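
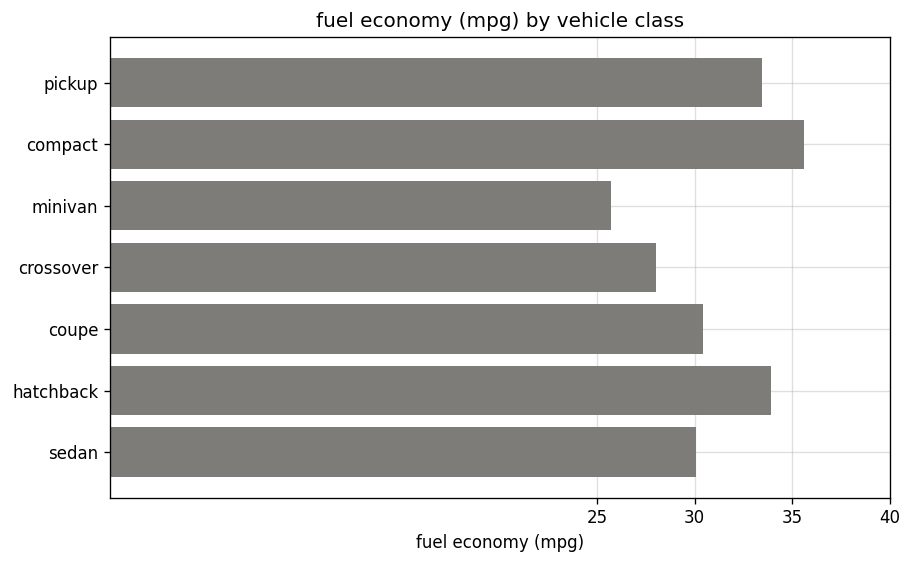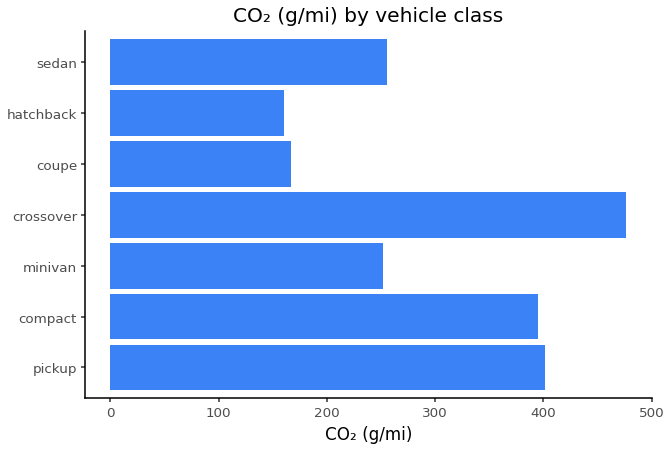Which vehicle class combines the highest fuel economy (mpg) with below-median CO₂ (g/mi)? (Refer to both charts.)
Chart 2 median CO₂ (g/mi) ≈ 250; below-median vehicle classes: minivan, coupe, hatchback. Among those, hatchback has the highest fuel economy (mpg) (≈ 35).

hatchback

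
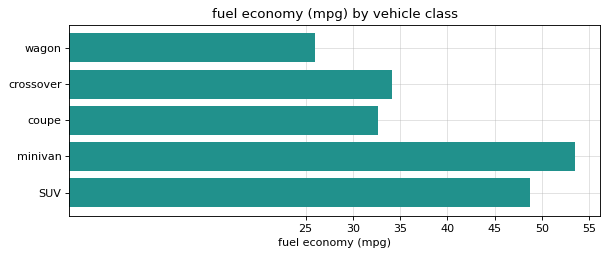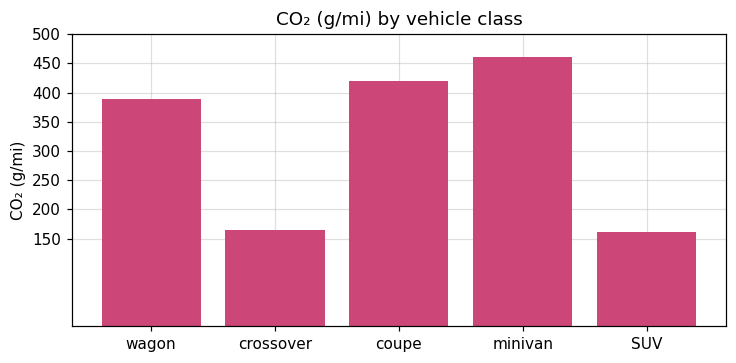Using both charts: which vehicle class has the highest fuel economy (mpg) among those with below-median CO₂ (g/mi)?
Chart 2 median CO₂ (g/mi) ≈ 400; below-median vehicle classes: crossover, SUV. Among those, SUV has the highest fuel economy (mpg) (≈ 50).

SUV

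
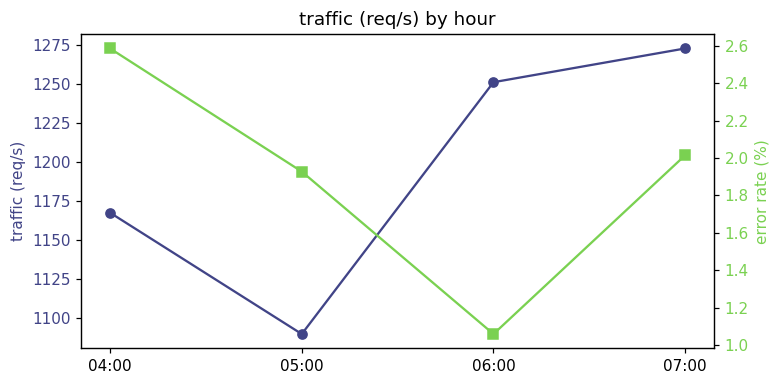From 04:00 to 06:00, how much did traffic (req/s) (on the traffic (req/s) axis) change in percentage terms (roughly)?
≈ +8.6%

04:00 ≈ 1160, 06:00 ≈ 1260; (1260 − 1160) / 1160 ≈ +8.6%.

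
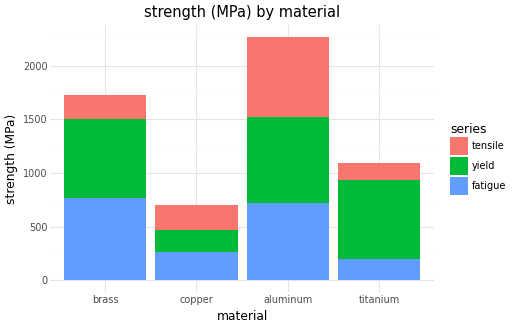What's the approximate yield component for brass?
yield top ≈ 1600, bottom ≈ 800; segment ≈ 800.

≈ 800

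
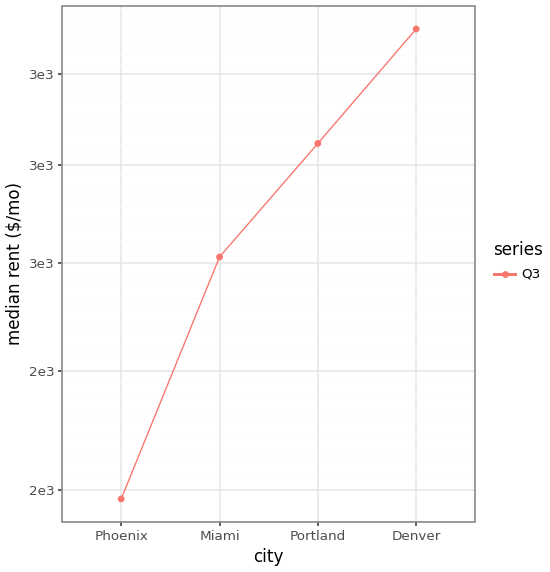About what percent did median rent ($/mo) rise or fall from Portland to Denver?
Portland ≈ 3100, Denver ≈ 3400; (3400 − 3100) / 3100 ≈ +9.7%.

≈ +9.7%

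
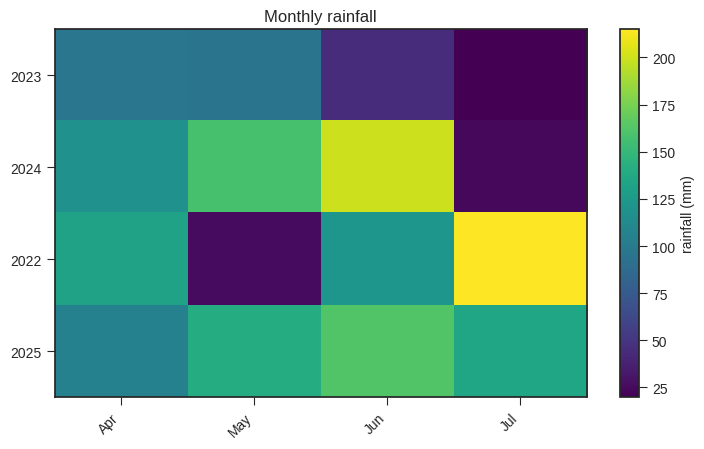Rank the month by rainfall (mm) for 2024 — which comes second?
Top 3 for 2024: Jun ≈ 200, May ≈ 160, Apr ≈ 120.

May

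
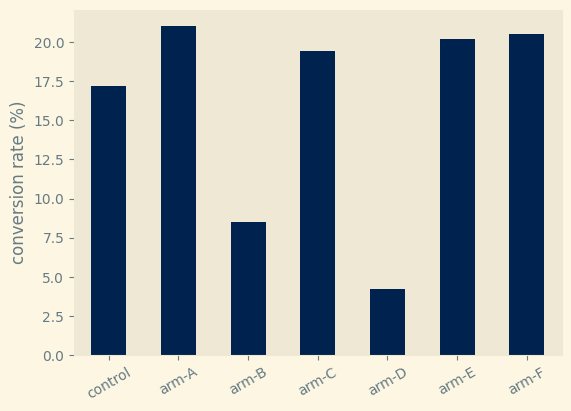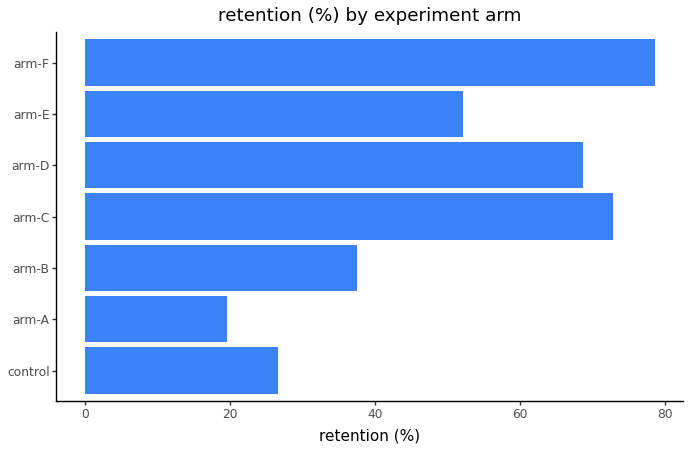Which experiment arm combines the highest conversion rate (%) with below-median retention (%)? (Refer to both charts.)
arm-A

Chart 2 median retention (%) ≈ 50; below-median experiment arms: control, arm-A, arm-B. Among those, arm-A has the highest conversion rate (%) (≈ 22).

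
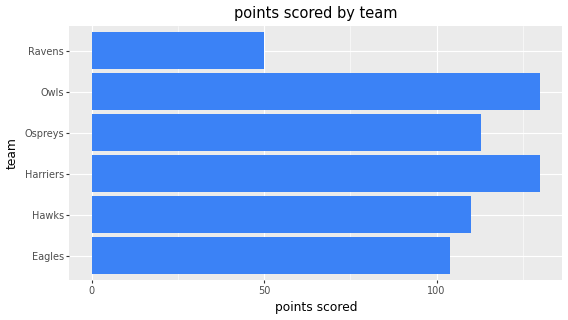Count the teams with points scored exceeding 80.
Above 80: Eagles, Hawks, Harriers, Ospreys, Owls.

5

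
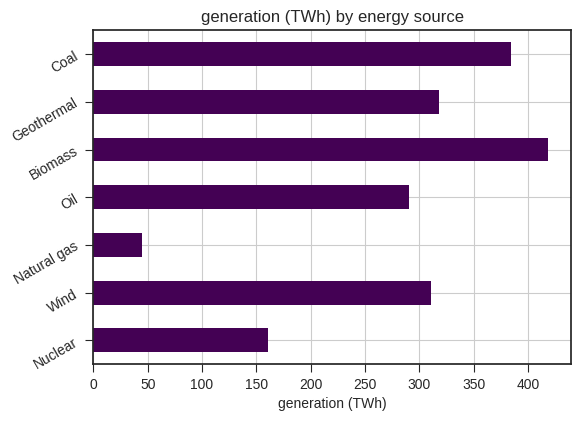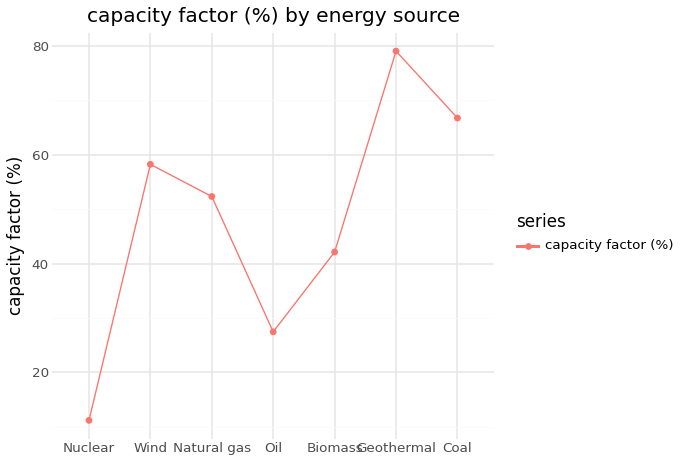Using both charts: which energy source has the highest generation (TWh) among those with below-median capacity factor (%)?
Chart 2 median capacity factor (%) ≈ 50; below-median energy sources: Nuclear, Oil, Biomass. Among those, Biomass has the highest generation (TWh) (≈ 400).

Biomass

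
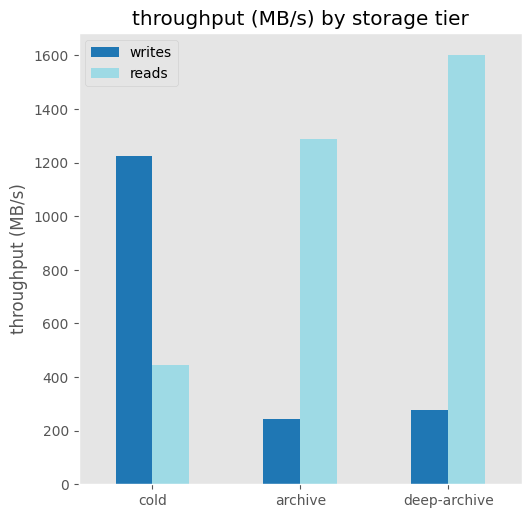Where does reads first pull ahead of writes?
cold: reads ≈ 400 vs writes ≈ 1200 (not yet); archive: reads ≈ 1200 vs writes ≈ 200 (first crossover).

archive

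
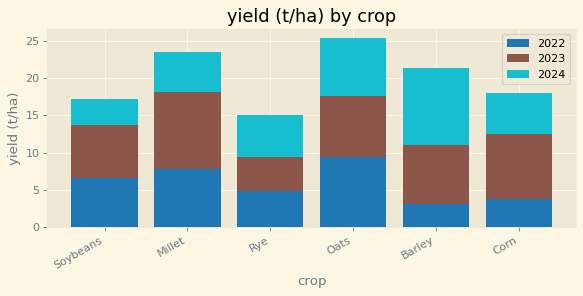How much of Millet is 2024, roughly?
2024 top ≈ 25, bottom ≈ 20; segment ≈ 5.

≈ 5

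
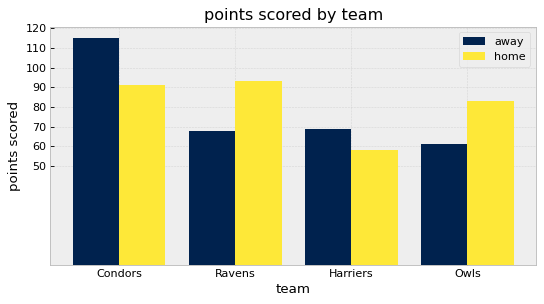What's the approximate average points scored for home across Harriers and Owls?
≈ 70

(60 + 80) / 2 ≈ 70.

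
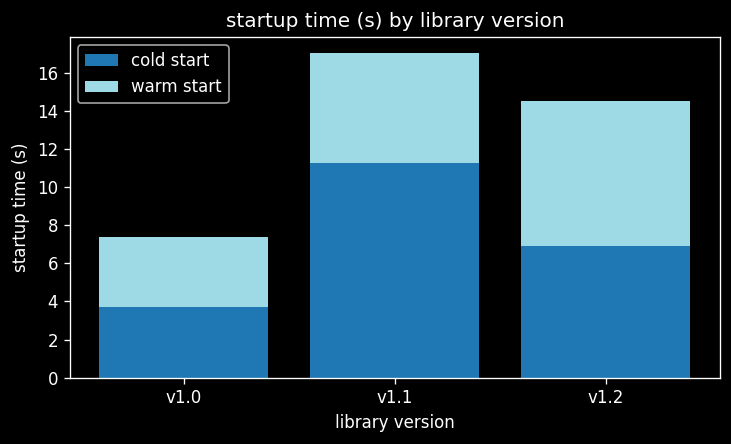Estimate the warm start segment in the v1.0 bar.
warm start top ≈ 8, bottom ≈ 4; segment ≈ 4.

≈ 4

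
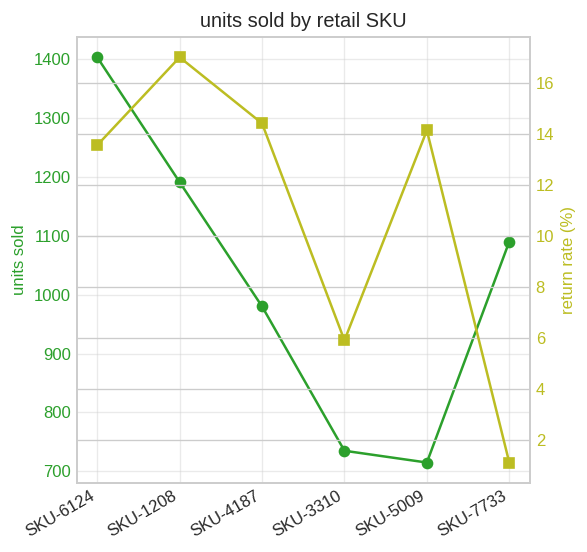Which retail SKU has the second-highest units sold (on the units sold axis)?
SKU-1208

Top 3 (on the units sold axis): SKU-6124 ≈ 1400, SKU-1208 ≈ 1200, SKU-7733 ≈ 1100.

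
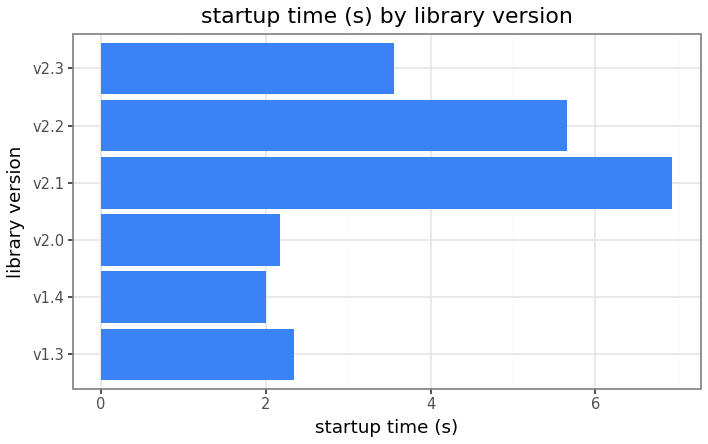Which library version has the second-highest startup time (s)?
Top 3: v2.1 ≈ 7, v2.2 ≈ 6, v2.3 ≈ 4.

v2.2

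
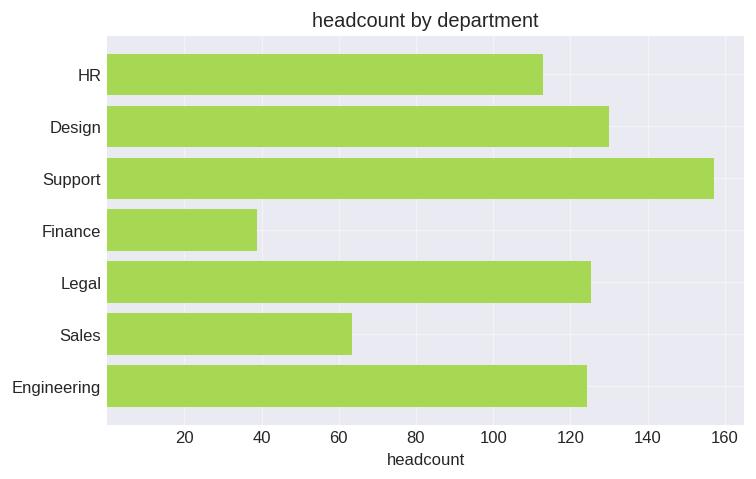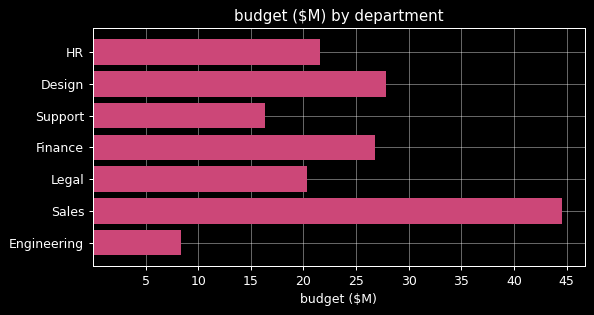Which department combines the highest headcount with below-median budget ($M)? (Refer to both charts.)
Support

Chart 2 median budget ($M) ≈ 20; below-median departments: Support, Legal, Engineering. Among those, Support has the highest headcount (≈ 160).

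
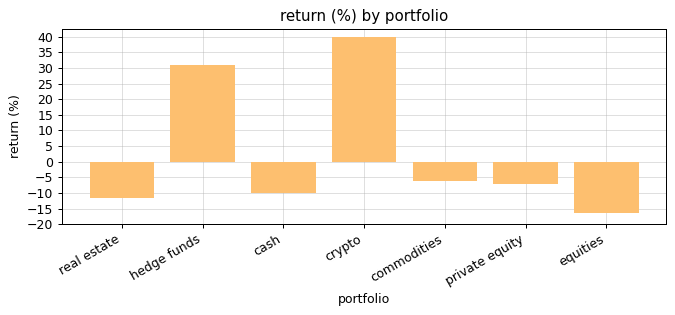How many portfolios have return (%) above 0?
2

Above 0: hedge funds, crypto.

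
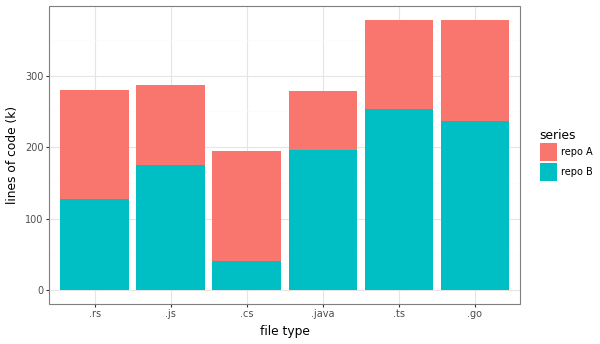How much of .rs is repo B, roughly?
repo B top ≈ 150, bottom ≈ 0; segment ≈ 150.

≈ 150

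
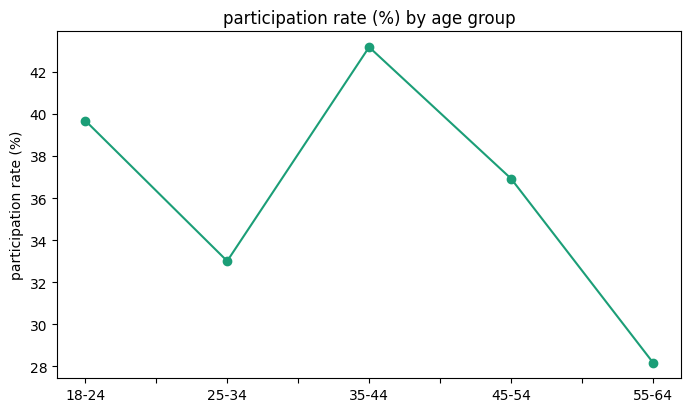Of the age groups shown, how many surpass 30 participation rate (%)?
Above 30: 18-24, 25-34, 35-44, 45-54.

4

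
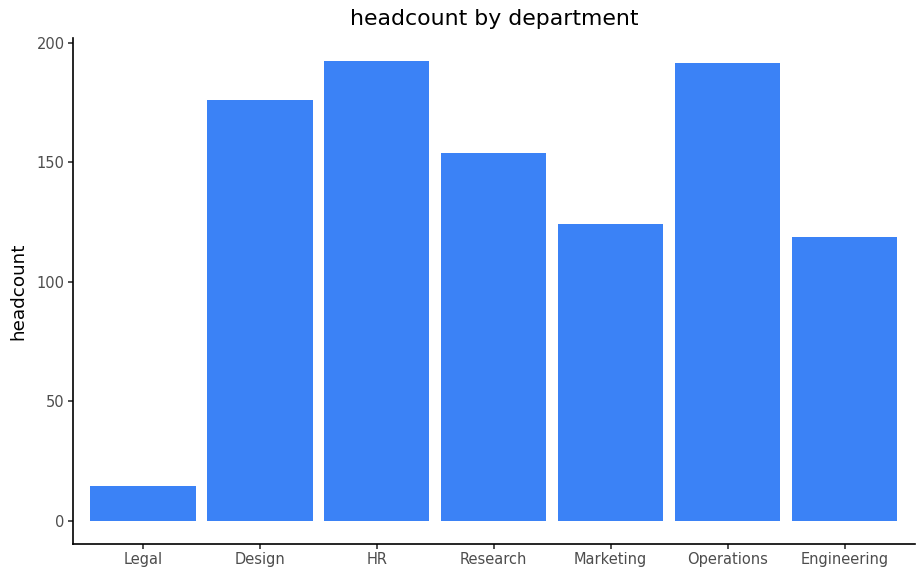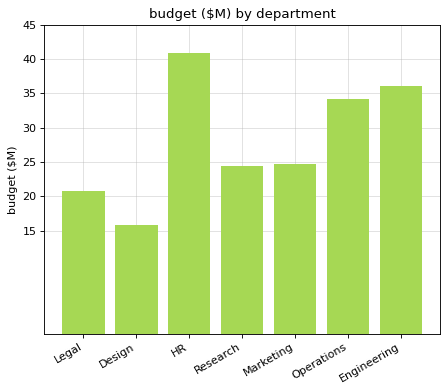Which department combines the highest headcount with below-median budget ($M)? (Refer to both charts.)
Design

Chart 2 median budget ($M) ≈ 25; below-median departments: Legal, Design, Research. Among those, Design has the highest headcount (≈ 180).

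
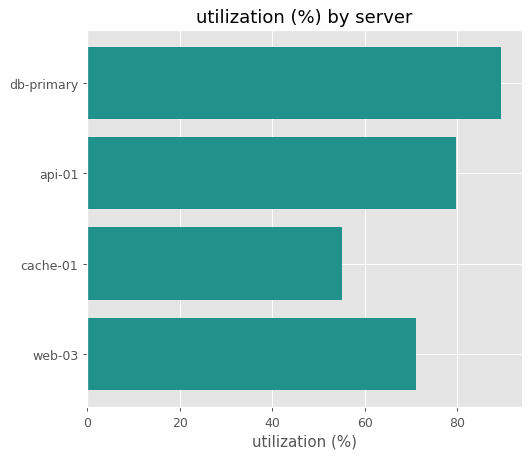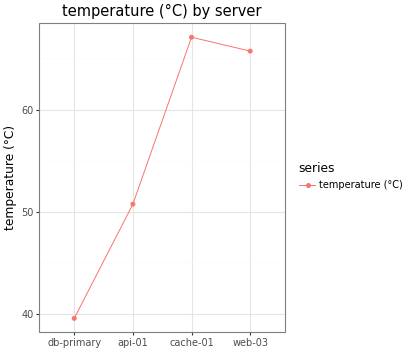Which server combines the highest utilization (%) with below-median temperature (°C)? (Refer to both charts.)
Chart 2 median temperature (°C) ≈ 60; below-median servers: db-primary, api-01. Among those, db-primary has the highest utilization (%) (≈ 90).

db-primary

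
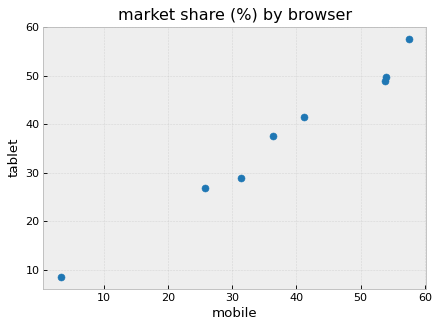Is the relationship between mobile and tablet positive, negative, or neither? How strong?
Points are positively correlated; strong (|r| ≈ 1.0).

positive, strong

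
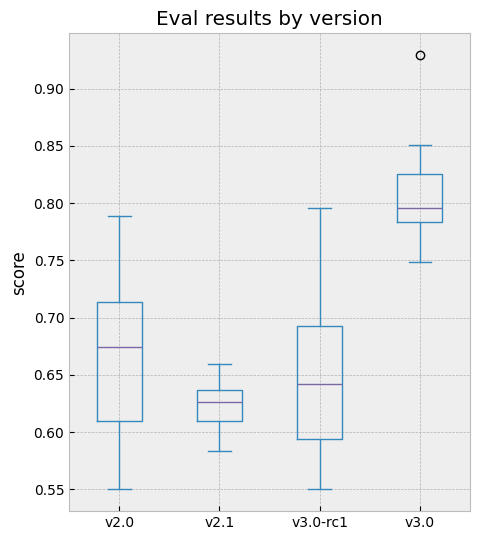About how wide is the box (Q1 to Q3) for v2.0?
Q3 ≈ 0.72, Q1 ≈ 0.60; IQR ≈ 0.12.

≈ 0.12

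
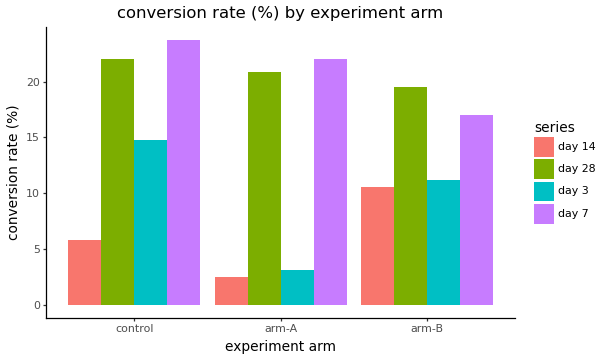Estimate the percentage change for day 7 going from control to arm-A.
≈ -8.3%

control ≈ 24, arm-A ≈ 22; (22 − 24) / 24 ≈ -8.3%.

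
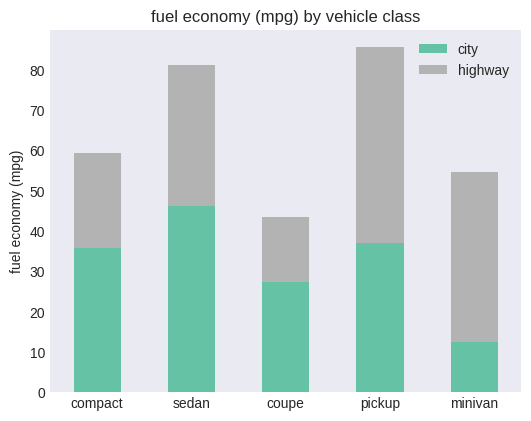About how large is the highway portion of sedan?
≈ 30

highway top ≈ 80, bottom ≈ 50; segment ≈ 30.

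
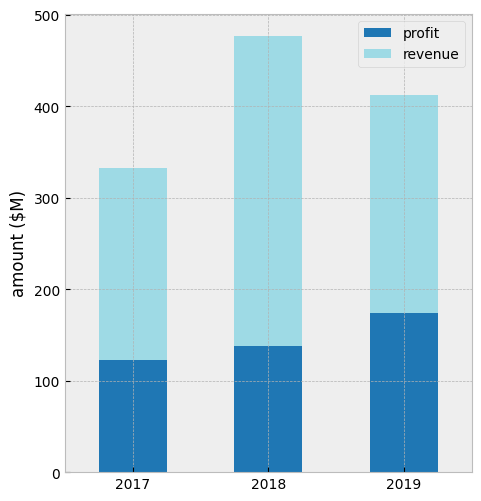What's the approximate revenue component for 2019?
≈ 250

revenue top ≈ 400, bottom ≈ 150; segment ≈ 250.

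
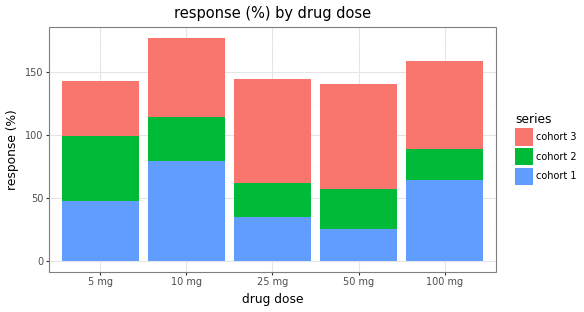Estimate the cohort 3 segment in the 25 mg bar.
≈ 80

cohort 3 top ≈ 140, bottom ≈ 60; segment ≈ 80.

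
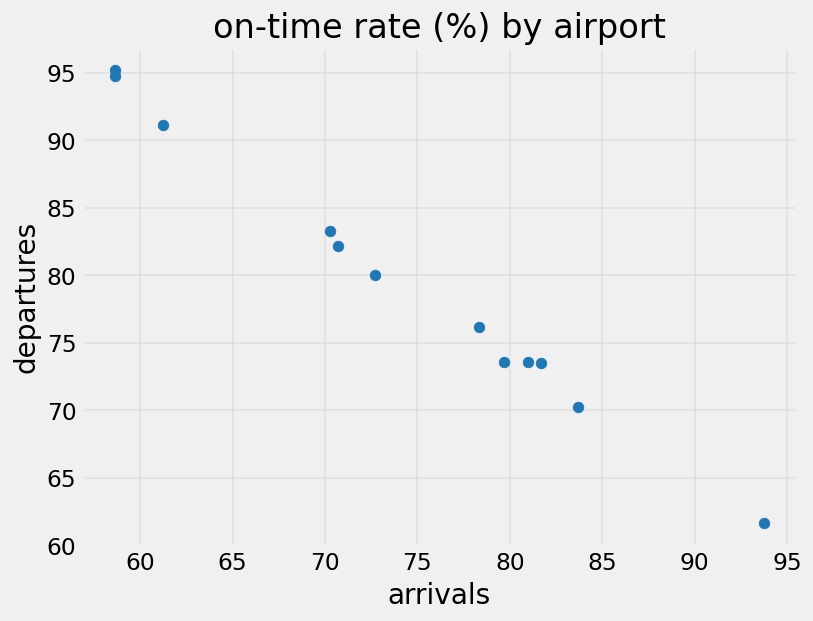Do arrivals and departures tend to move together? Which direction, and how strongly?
negative, strong

Points are negatively correlated; strong (|r| ≈ 1.0).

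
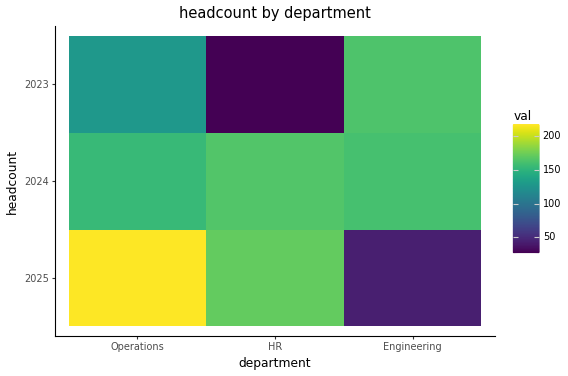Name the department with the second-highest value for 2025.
HR

Top 3 for 2025: Operations ≈ 220, HR ≈ 180, Engineering ≈ 40.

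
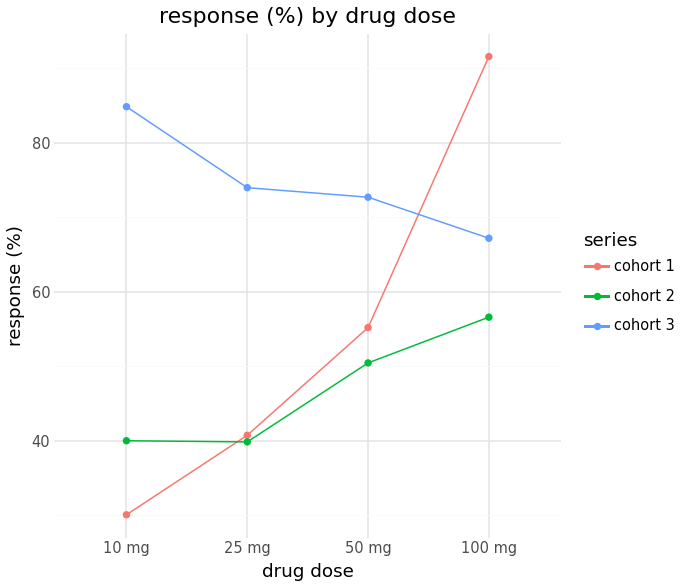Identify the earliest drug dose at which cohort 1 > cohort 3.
50 mg: cohort 1 ≈ 60 vs cohort 3 ≈ 70 (not yet); 100 mg: cohort 1 ≈ 90 vs cohort 3 ≈ 70 (first crossover).

100 mg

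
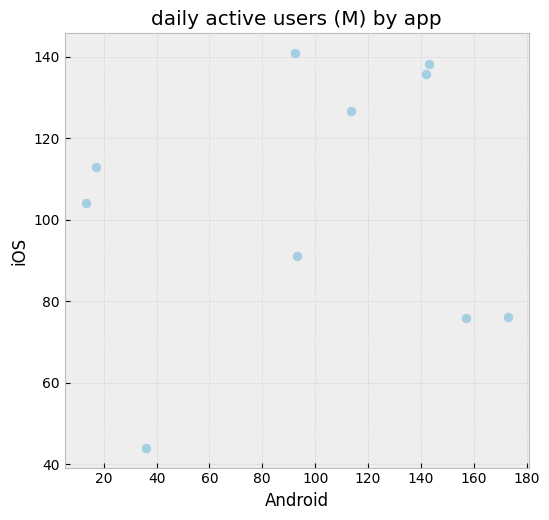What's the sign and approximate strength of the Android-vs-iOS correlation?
Points are roughly uncorrelated; weak (|r| ≈ 0.1).

no clear correlation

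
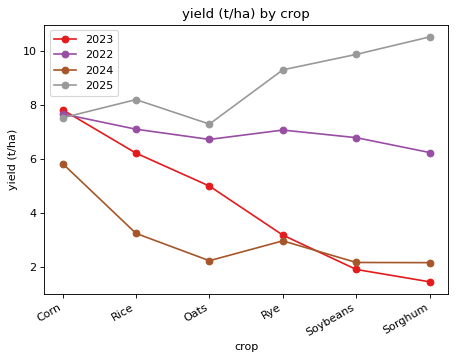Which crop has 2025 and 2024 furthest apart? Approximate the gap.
Sorghum, ≈ 9 t/ha

Sorghum: 2025 ≈ 11, 2024 ≈ 2 → gap ≈ 9. Next-largest (Soybeans) is only ≈ 8.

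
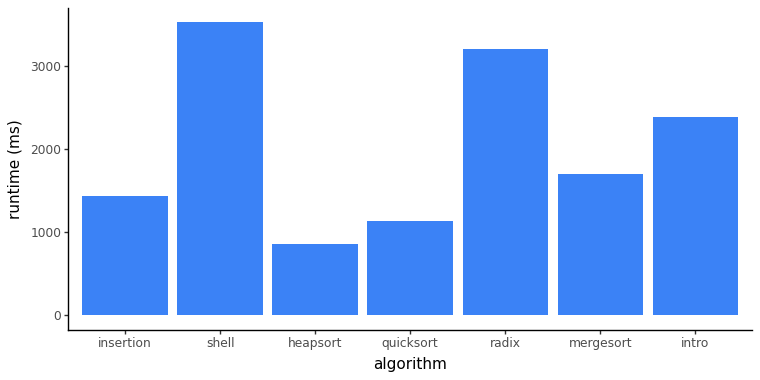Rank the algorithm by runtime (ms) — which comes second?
radix

Top 3: shell ≈ 3500, radix ≈ 3000, intro ≈ 2500.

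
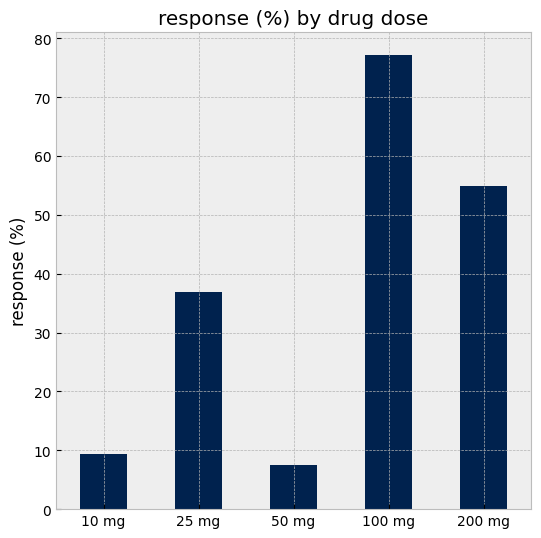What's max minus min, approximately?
≈ 70

Max 100 mg ≈ 80, min 50 mg ≈ 10; range ≈ 70.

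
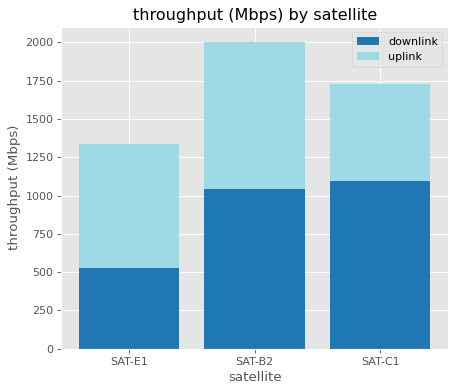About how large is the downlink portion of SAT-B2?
downlink top ≈ 1000, bottom ≈ 0; segment ≈ 1000.

≈ 1000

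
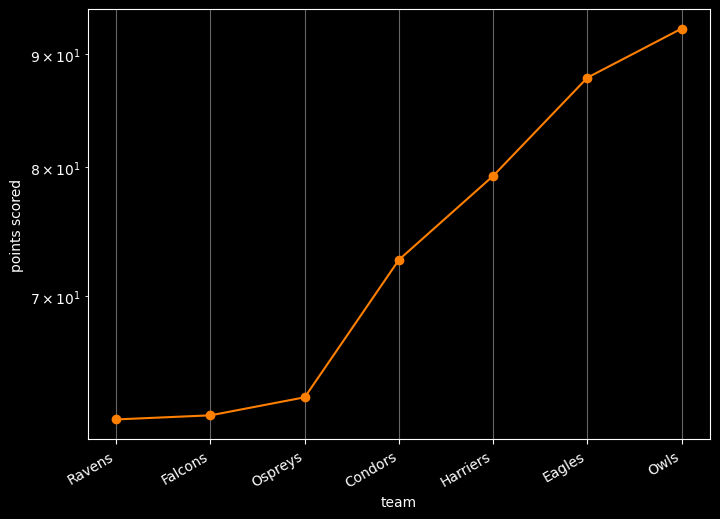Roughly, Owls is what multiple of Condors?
≈ 1.2×

Owls ≈ 90, Condors ≈ 75; 90/75 ≈ 1.2.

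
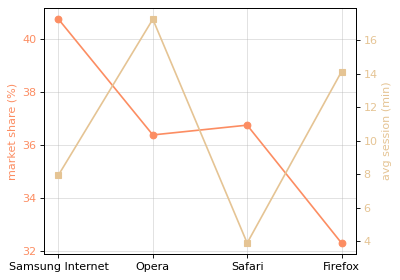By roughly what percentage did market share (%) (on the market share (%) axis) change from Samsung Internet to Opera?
Samsung Internet ≈ 41, Opera ≈ 36; (36 − 41) / 41 ≈ -12.2%.

≈ -12.2%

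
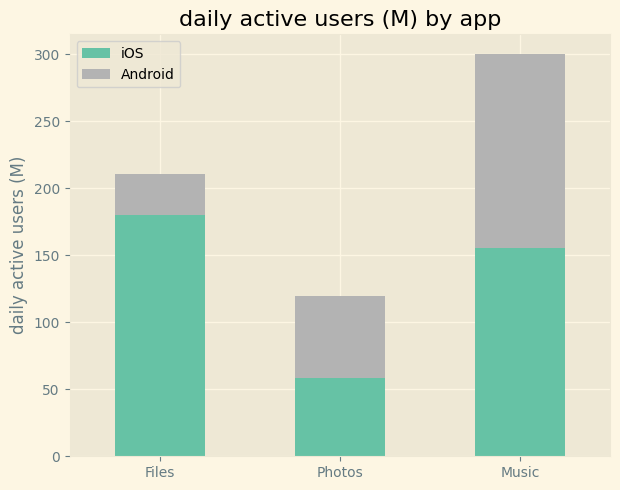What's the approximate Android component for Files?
≈ 25

Android top ≈ 200, bottom ≈ 175; segment ≈ 25.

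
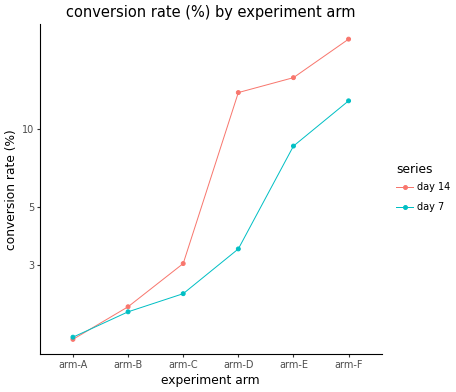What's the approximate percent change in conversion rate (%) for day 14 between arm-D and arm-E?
arm-D ≈ 14, arm-E ≈ 16; (16 − 14) / 14 ≈ +14.3%.

≈ +14.3%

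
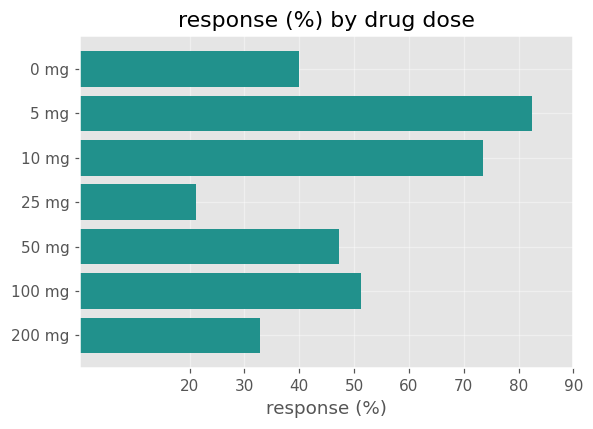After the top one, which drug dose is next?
10 mg

Top 3: 5 mg ≈ 80, 10 mg ≈ 70, 100 mg ≈ 50.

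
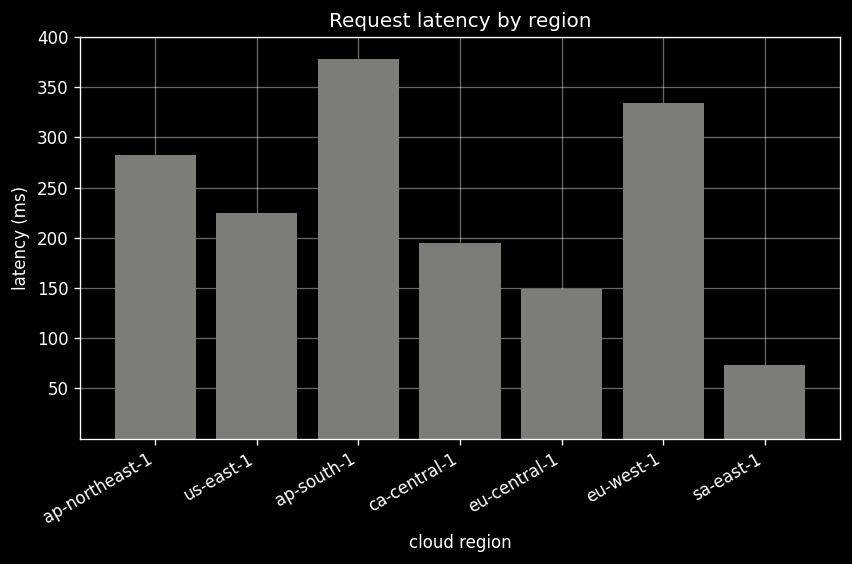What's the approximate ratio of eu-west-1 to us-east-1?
eu-west-1 ≈ 350, us-east-1 ≈ 250; 350/250 ≈ 1.4.

≈ 1.4×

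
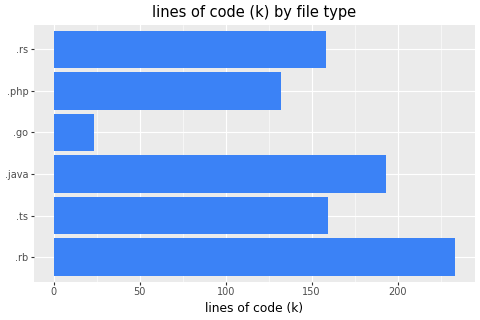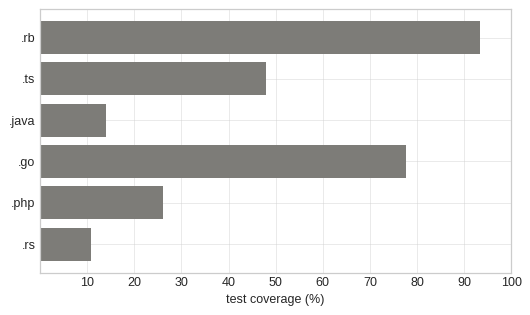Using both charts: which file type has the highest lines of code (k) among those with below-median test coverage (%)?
.java

Chart 2 median test coverage (%) ≈ 40; below-median file types: .java, .php, .rs. Among those, .java has the highest lines of code (k) (≈ 200).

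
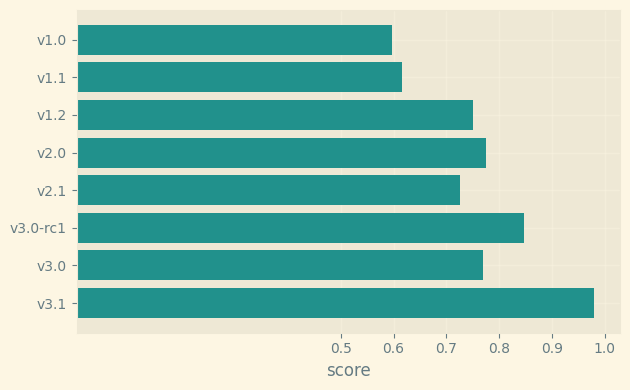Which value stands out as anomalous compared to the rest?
v3.1

v3.1 ≈ 1.0; the rest sit between ≈ 0.6 and ≈ 0.8.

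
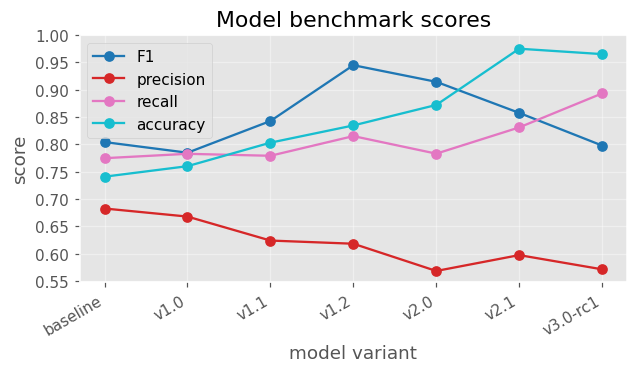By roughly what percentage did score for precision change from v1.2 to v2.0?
≈ -8.3%

v1.2 ≈ 0.60, v2.0 ≈ 0.55; (0.55 − 0.60) / 0.60 ≈ -8.3%.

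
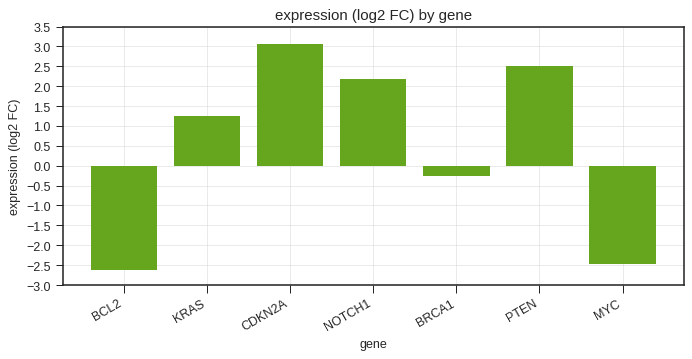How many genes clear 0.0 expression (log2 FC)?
4

Above 0.0: KRAS, CDKN2A, NOTCH1, PTEN.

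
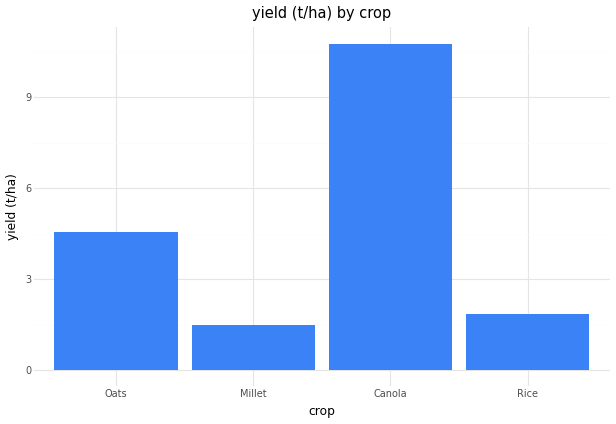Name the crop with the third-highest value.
Rice

Top 4: Canola ≈ 11, Oats ≈ 5, Rice ≈ 2, Millet ≈ 1.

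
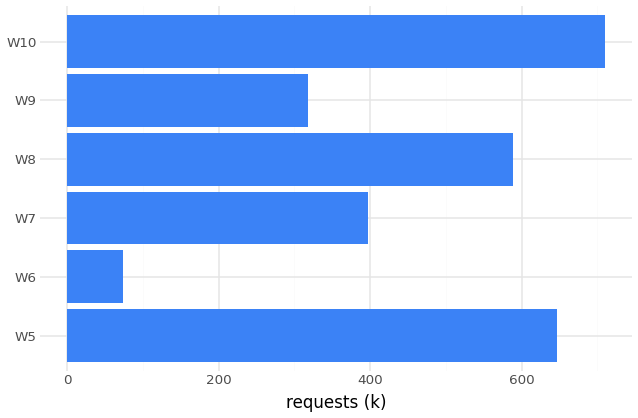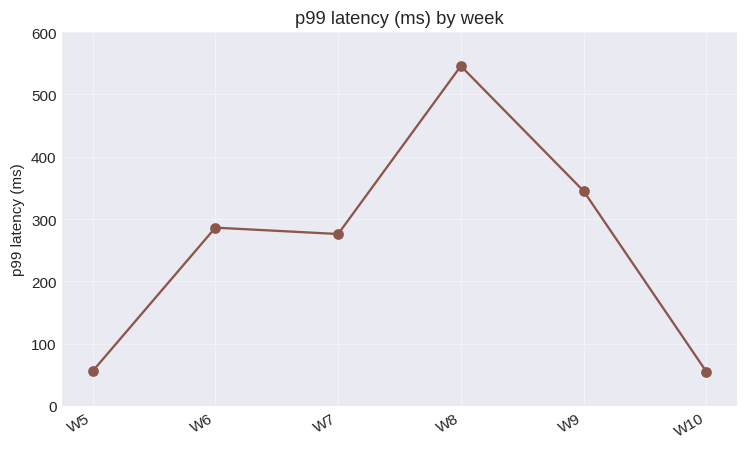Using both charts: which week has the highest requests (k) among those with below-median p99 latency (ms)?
Chart 2 median p99 latency (ms) ≈ 300; below-median weeks: W5, W7, W10. Among those, W10 has the highest requests (k) (≈ 700).

W10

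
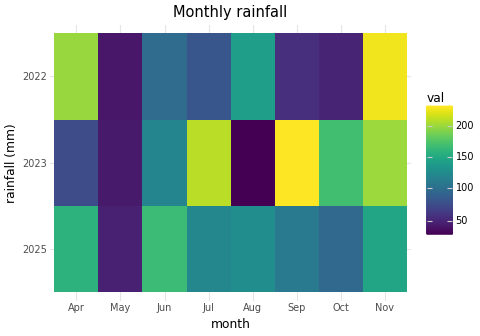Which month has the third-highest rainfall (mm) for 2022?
Aug

Top 4 for 2022: Nov ≈ 220, Apr ≈ 200, Aug ≈ 140, Jun ≈ 100.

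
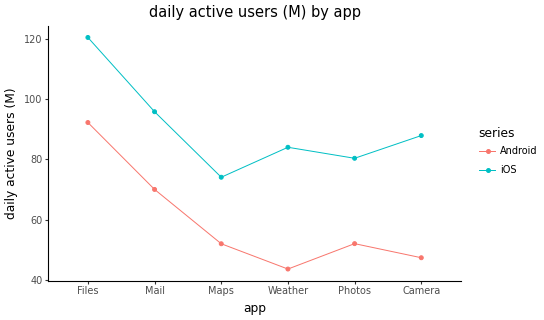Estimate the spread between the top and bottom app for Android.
Max Files ≈ 90, min Weather ≈ 40; range ≈ 50.

≈ 50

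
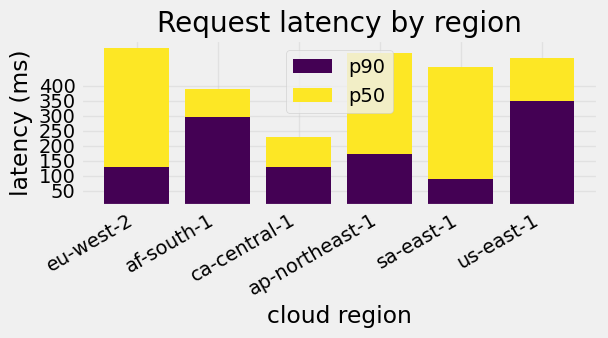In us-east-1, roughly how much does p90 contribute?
p90 top ≈ 350, bottom ≈ 0; segment ≈ 350.

≈ 350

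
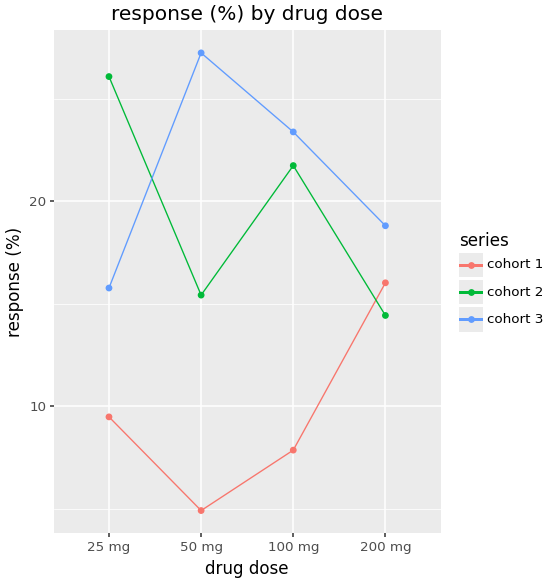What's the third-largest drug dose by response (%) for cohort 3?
Top 4 for cohort 3: 50 mg ≈ 28, 100 mg ≈ 24, 200 mg ≈ 18, 25 mg ≈ 16.

200 mg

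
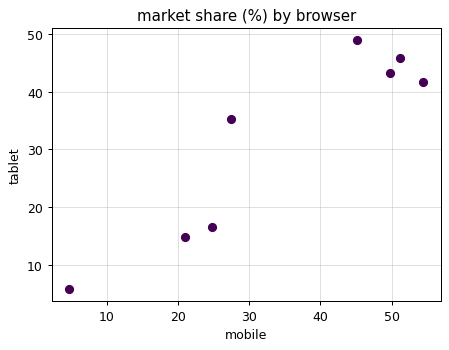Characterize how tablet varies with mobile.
Points are positively correlated; strong (|r| ≈ 0.9).

positive, strong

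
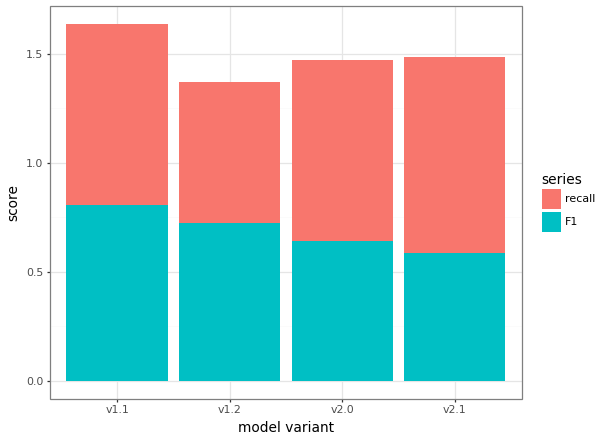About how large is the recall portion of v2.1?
recall top ≈ 1.4, bottom ≈ 0.6; segment ≈ 0.8.

≈ 0.8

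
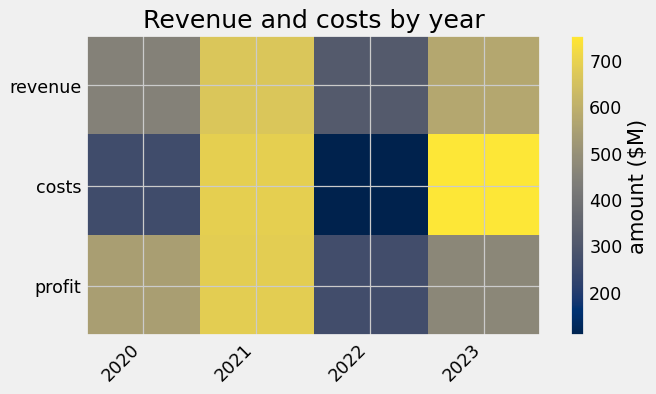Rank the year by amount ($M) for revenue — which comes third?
2020

Top 4 for revenue: 2021 ≈ 700, 2023 ≈ 600, 2020 ≈ 500, 2022 ≈ 300.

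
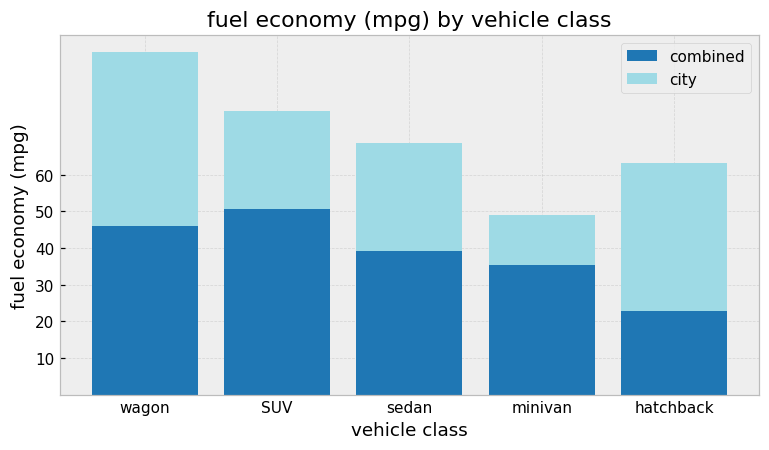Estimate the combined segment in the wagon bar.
combined top ≈ 50, bottom ≈ 0; segment ≈ 50.

≈ 50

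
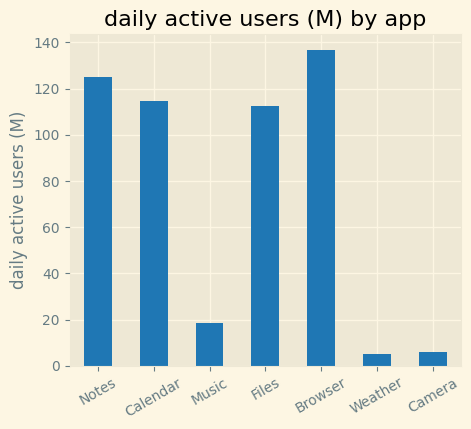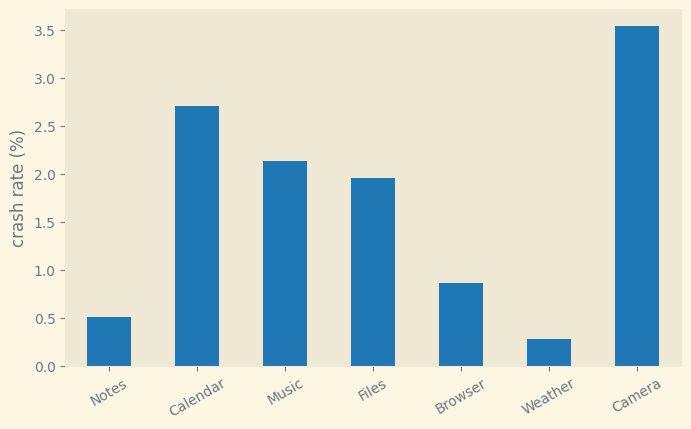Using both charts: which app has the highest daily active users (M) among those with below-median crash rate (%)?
Chart 2 median crash rate (%) ≈ 2; below-median apps: Notes, Browser, Weather. Among those, Browser has the highest daily active users (M) (≈ 140).

Browser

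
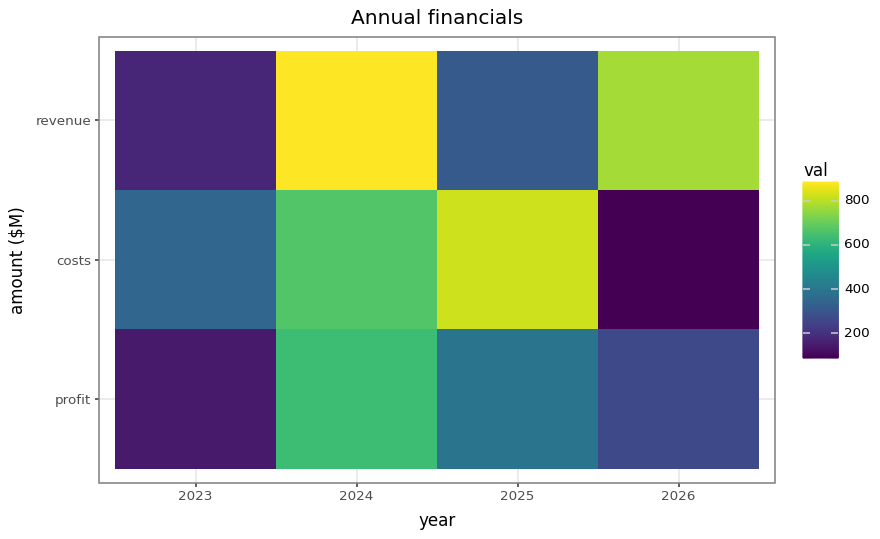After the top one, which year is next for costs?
2024

Top 3 for costs: 2025 ≈ 800, 2024 ≈ 700, 2023 ≈ 300.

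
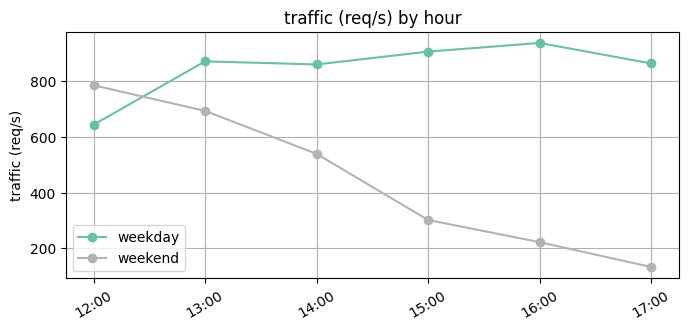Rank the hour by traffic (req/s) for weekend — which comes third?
14:00

Top 4 for weekend: 12:00 ≈ 800, 13:00 ≈ 700, 14:00 ≈ 500, 15:00 ≈ 300.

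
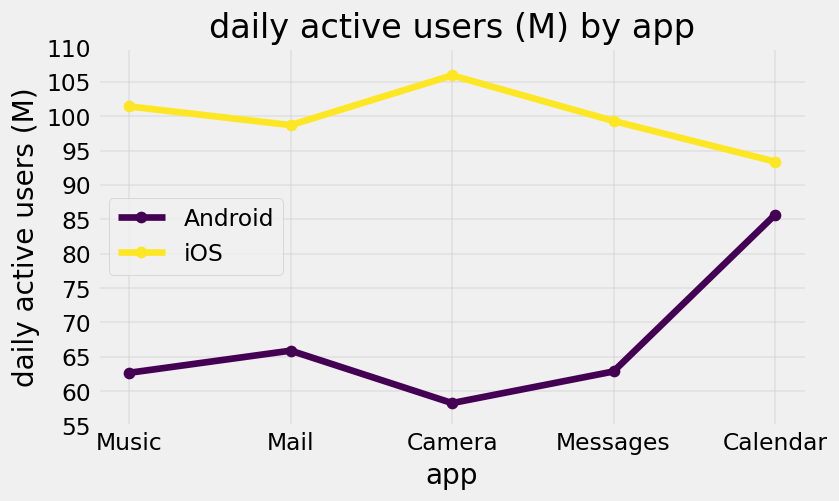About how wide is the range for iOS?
≈ 10

Max Camera ≈ 105, min Calendar ≈ 95; range ≈ 10.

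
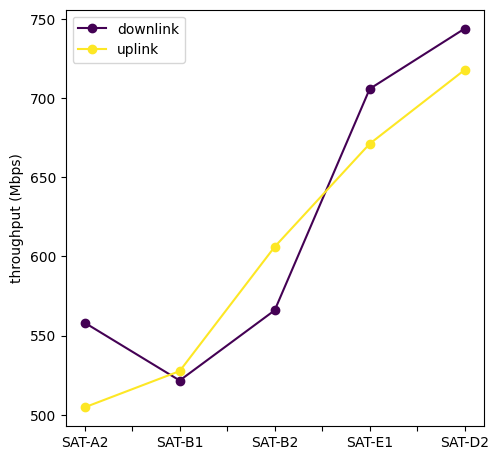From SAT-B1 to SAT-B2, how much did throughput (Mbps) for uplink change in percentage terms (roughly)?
≈ +15.4%

SAT-B1 ≈ 520, SAT-B2 ≈ 600; (600 − 520) / 520 ≈ +15.4%.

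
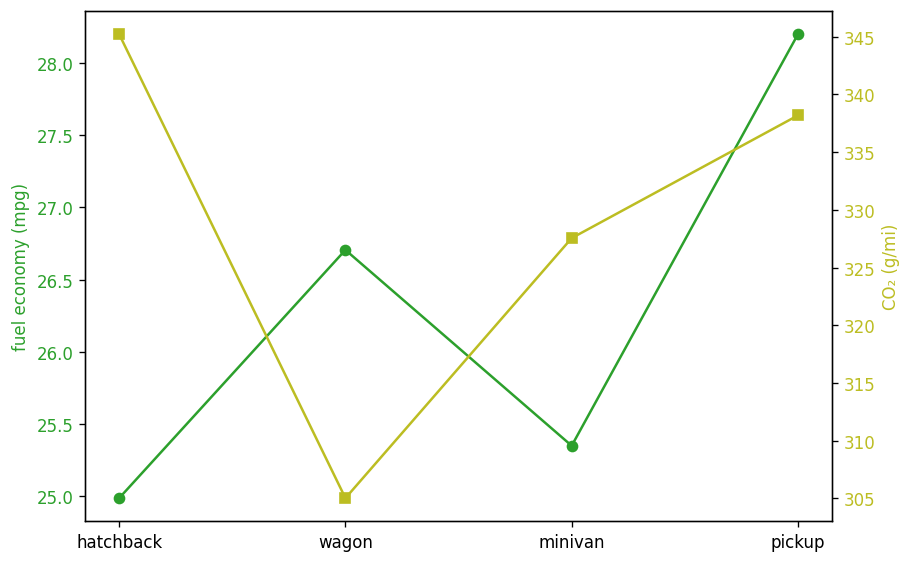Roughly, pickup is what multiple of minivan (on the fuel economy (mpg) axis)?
≈ 1.1×

pickup ≈ 28.0, minivan ≈ 25.5; 28.0/25.5 ≈ 1.1.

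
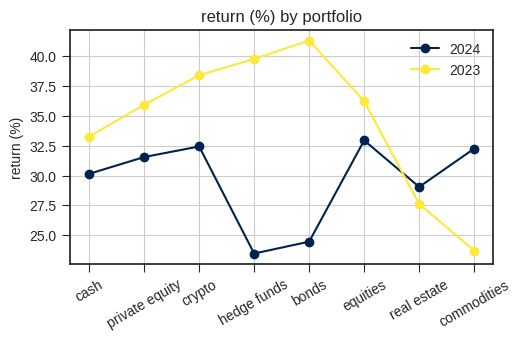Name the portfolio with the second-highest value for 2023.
hedge funds

Top 3 for 2023: bonds ≈ 42, hedge funds ≈ 40, crypto ≈ 38.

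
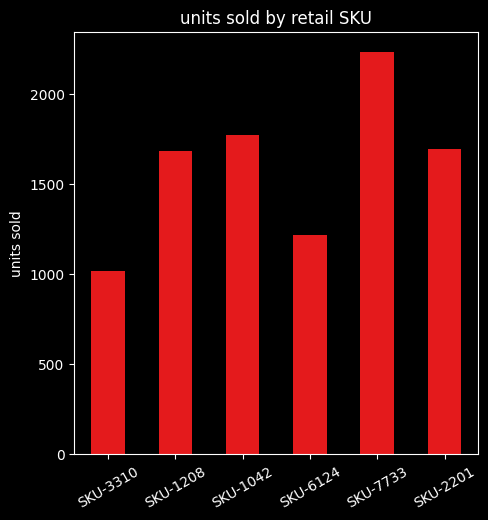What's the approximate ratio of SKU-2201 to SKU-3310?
SKU-2201 ≈ 1600, SKU-3310 ≈ 1000; 1600/1000 ≈ 1.6.

≈ 1.6×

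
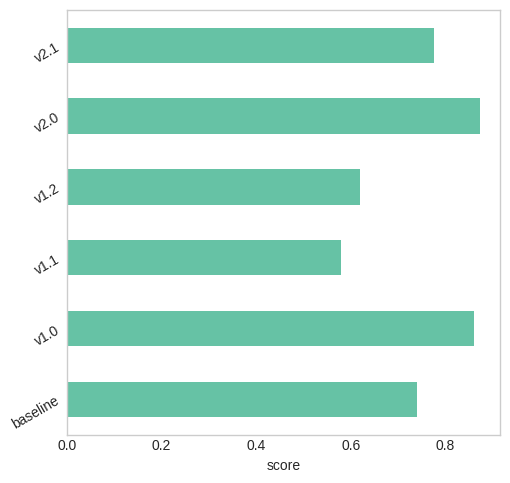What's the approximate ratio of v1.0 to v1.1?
v1.0 ≈ 0.9, v1.1 ≈ 0.6; 0.9/0.6 ≈ 1.5.

≈ 1.5×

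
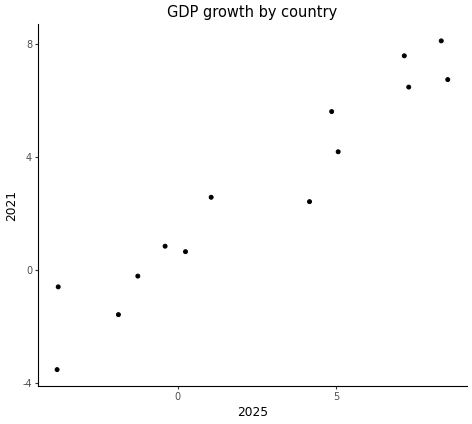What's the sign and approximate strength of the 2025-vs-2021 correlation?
positive, strong

Points are positively correlated; strong (|r| ≈ 1.0).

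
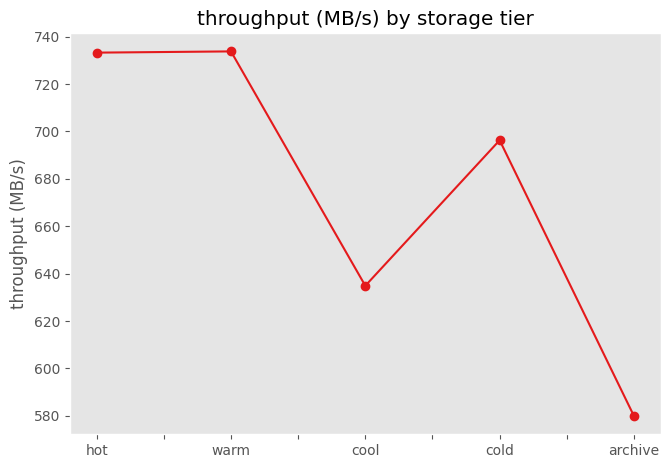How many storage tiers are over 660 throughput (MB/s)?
3

Above 660: hot, warm, cold.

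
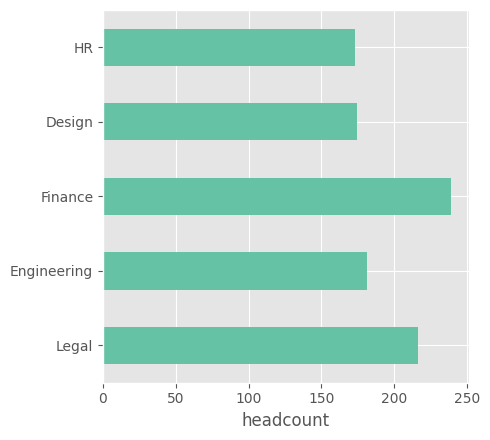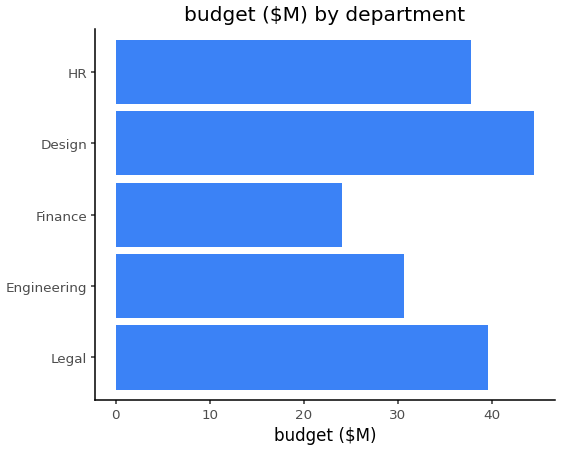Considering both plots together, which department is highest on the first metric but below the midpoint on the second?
Chart 2 median budget ($M) ≈ 40; below-median departments: Engineering, Finance. Among those, Finance has the highest headcount (≈ 250).

Finance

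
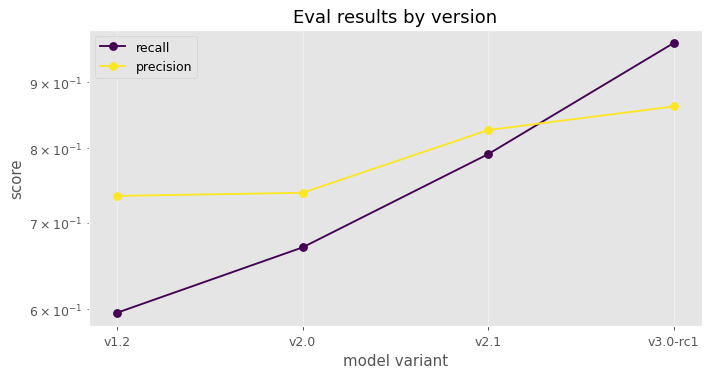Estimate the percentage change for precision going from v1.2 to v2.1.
≈ +13.3%

v1.2 ≈ 0.75, v2.1 ≈ 0.85; (0.85 − 0.75) / 0.75 ≈ +13.3%.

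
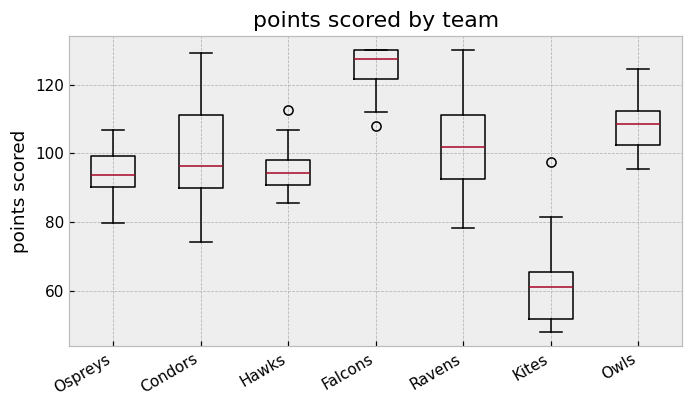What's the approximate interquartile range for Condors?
Q3 ≈ 110, Q1 ≈ 90; IQR ≈ 20.

≈ 20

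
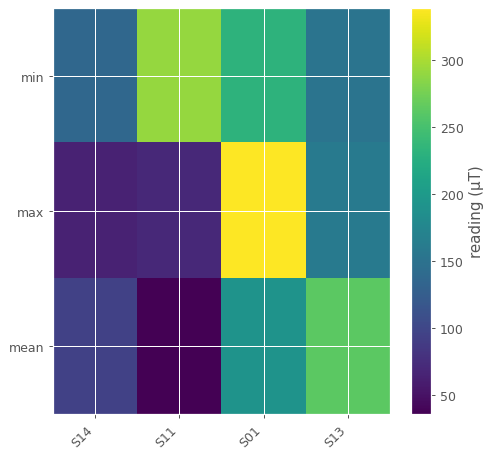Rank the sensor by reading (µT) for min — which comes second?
Top 3 for min: S11 ≈ 300, S01 ≈ 250, S13 ≈ 150.

S01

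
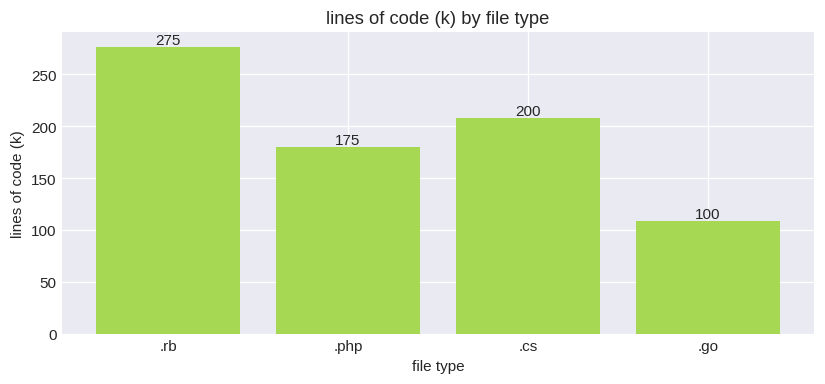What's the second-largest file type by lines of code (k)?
.cs

Top 3: .rb ≈ 275, .cs ≈ 200, .php ≈ 175.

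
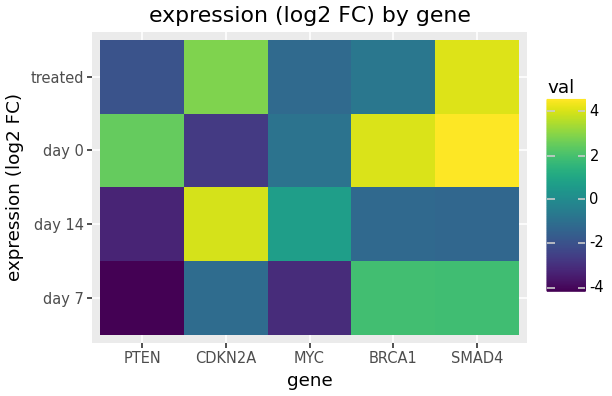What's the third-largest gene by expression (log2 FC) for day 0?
Top 4 for day 0: SMAD4 ≈ 5, BRCA1 ≈ 4, PTEN ≈ 2, MYC ≈ -1.

PTEN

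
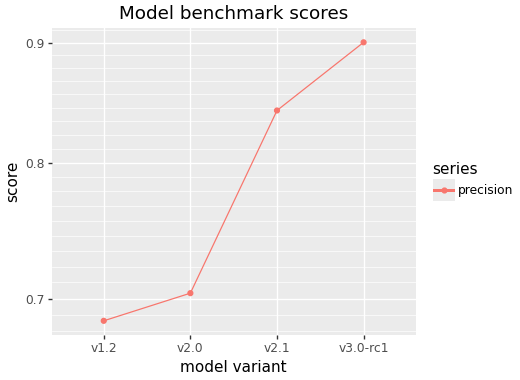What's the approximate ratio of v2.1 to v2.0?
≈ 1.2×

v2.1 ≈ 0.84, v2.0 ≈ 0.70; 0.84/0.70 ≈ 1.2.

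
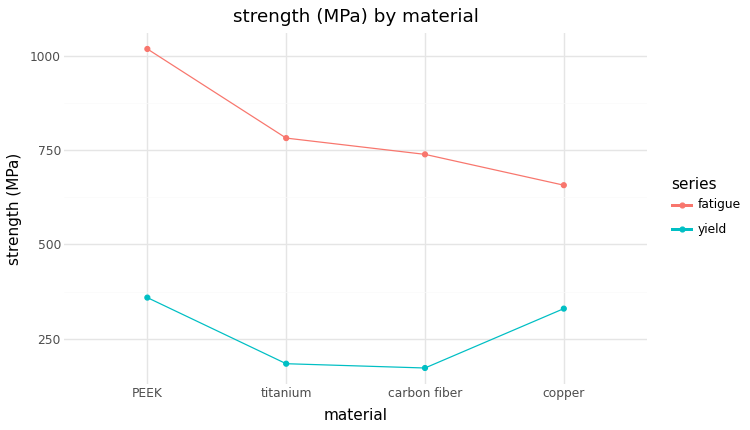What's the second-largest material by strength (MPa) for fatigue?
titanium

Top 3 for fatigue: PEEK ≈ 1000, titanium ≈ 800, carbon fiber ≈ 700.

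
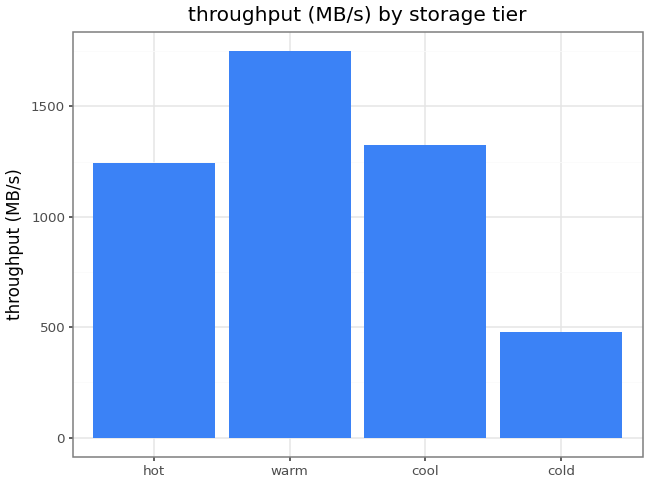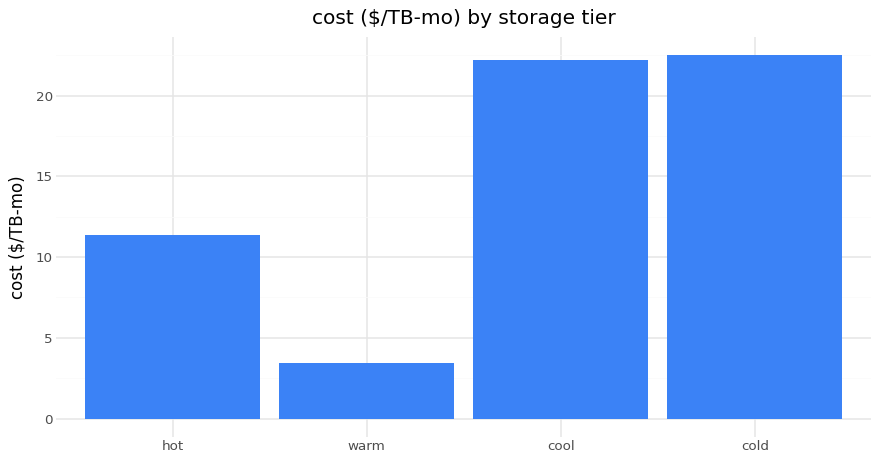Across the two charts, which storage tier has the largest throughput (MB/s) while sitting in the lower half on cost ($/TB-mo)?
Chart 2 median cost ($/TB-mo) ≈ 15; below-median storage tiers: hot, warm. Among those, warm has the highest throughput (MB/s) (≈ 1800).

warm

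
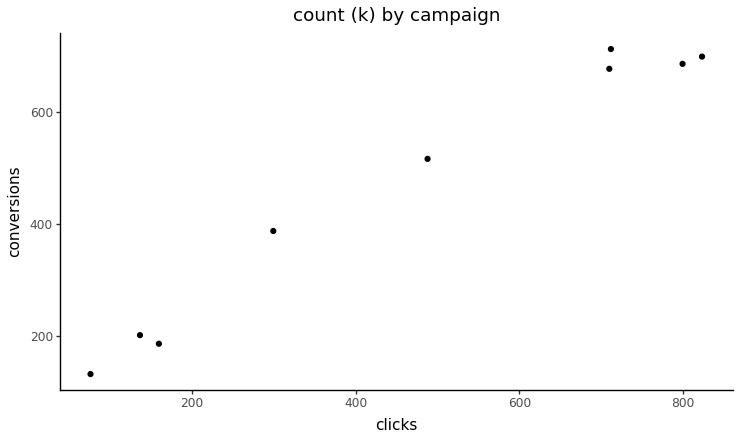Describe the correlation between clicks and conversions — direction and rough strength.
Points are positively correlated; strong (|r| ≈ 1.0).

positive, strong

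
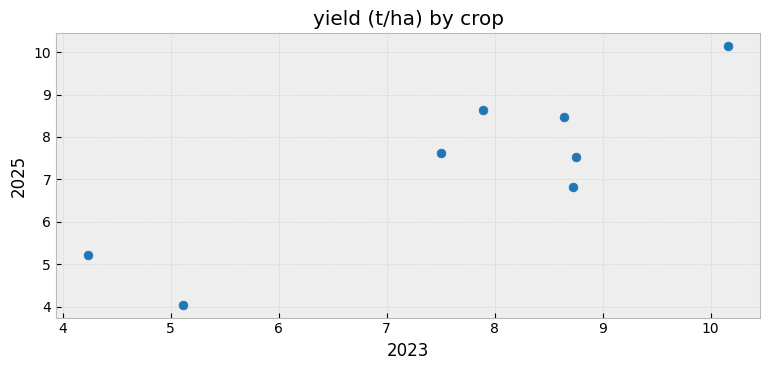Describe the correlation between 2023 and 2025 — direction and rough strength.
Points are positively correlated; strong (|r| ≈ 0.9).

positive, strong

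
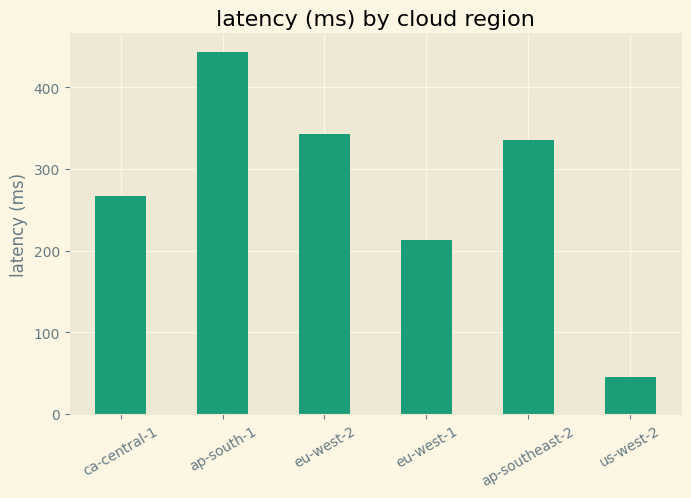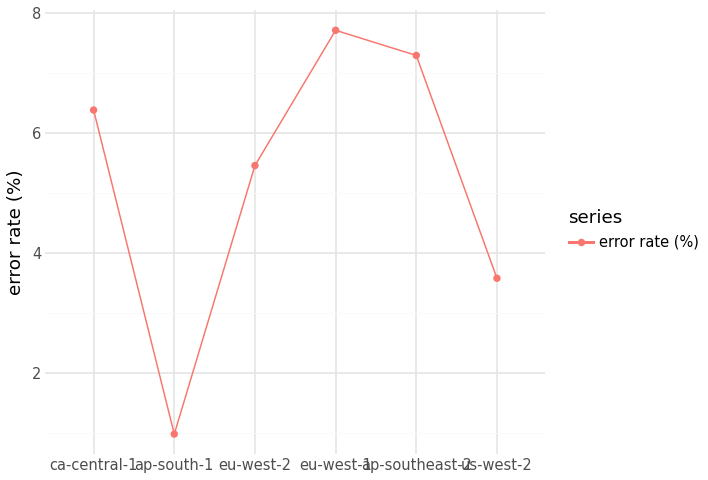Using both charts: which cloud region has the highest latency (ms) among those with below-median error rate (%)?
ap-south-1

Chart 2 median error rate (%) ≈ 6; below-median cloud regions: ap-south-1, eu-west-2, us-west-2. Among those, ap-south-1 has the highest latency (ms) (≈ 450).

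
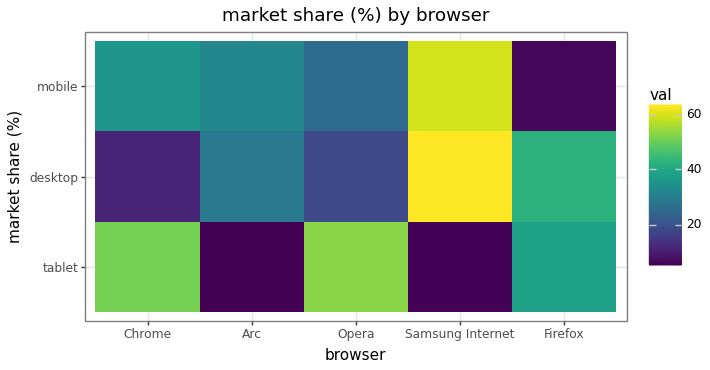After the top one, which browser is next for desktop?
Top 3 for desktop: Samsung Internet ≈ 65, Firefox ≈ 45, Arc ≈ 30.

Firefox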